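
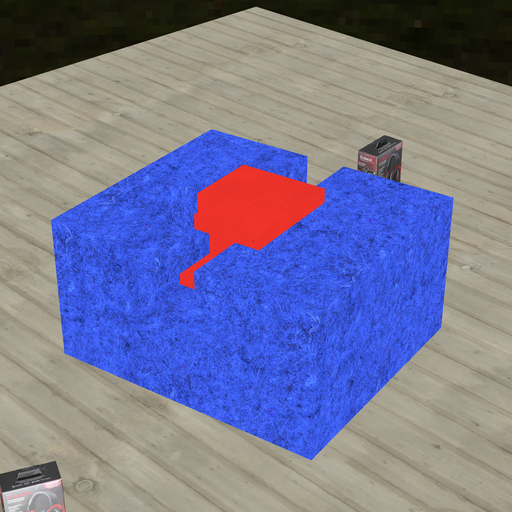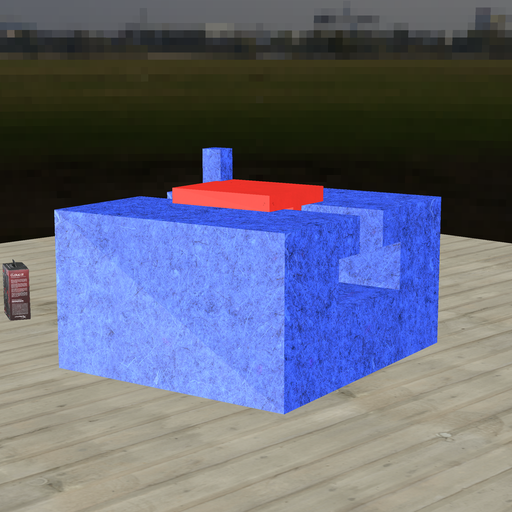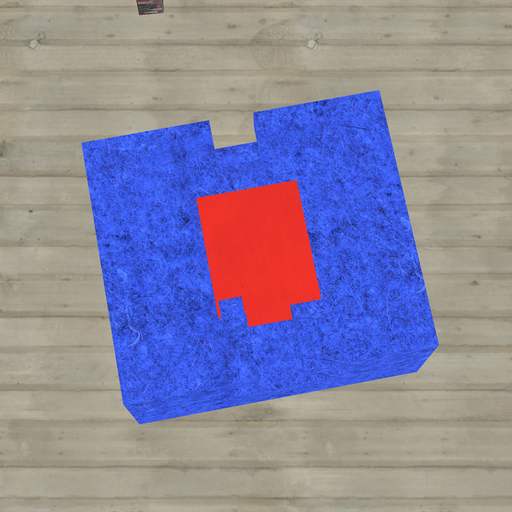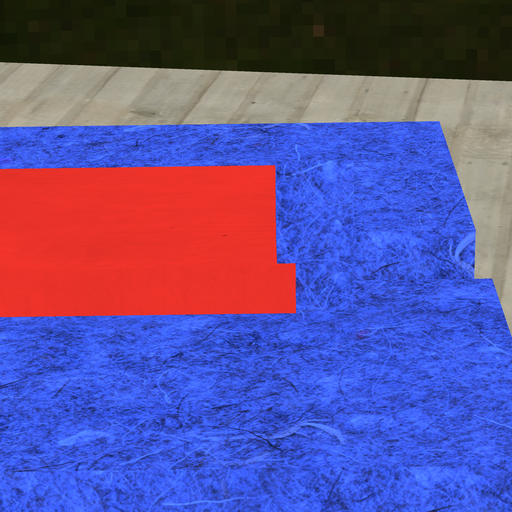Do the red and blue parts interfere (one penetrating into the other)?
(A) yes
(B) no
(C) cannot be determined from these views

(A) yes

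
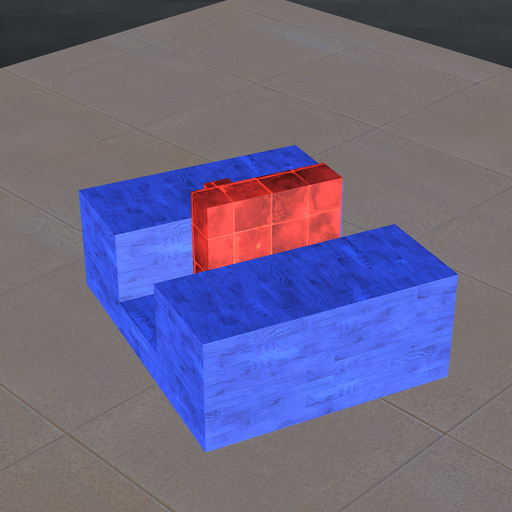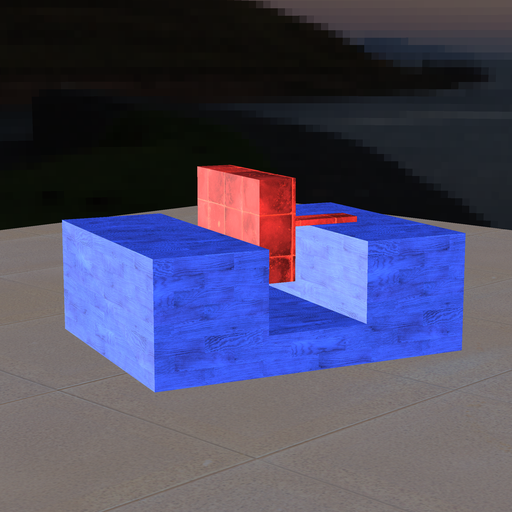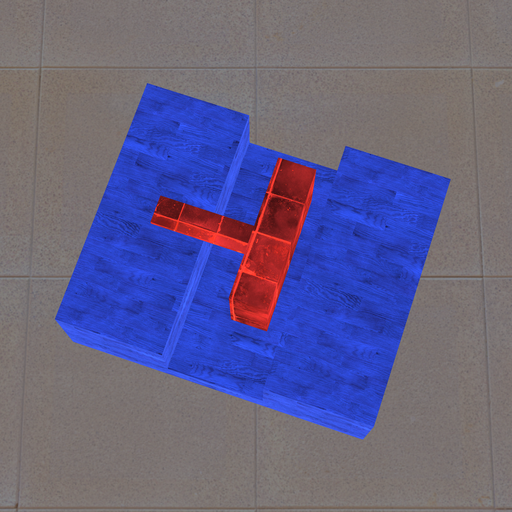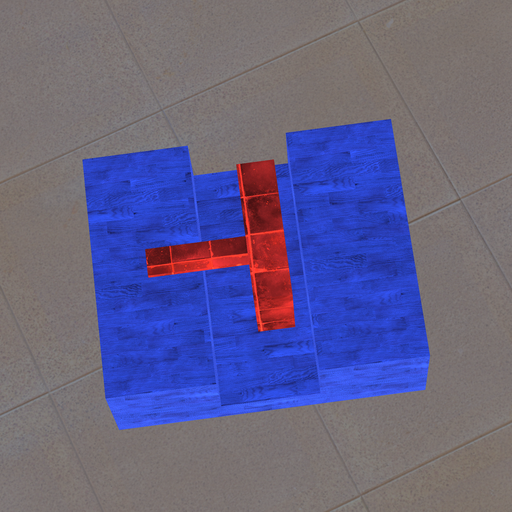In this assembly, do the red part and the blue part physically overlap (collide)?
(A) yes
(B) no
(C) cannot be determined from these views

(B) no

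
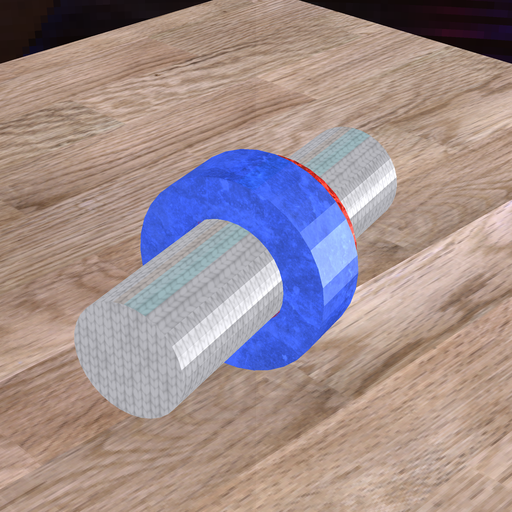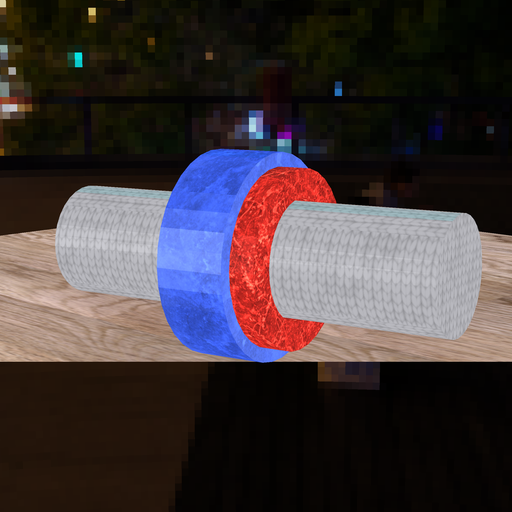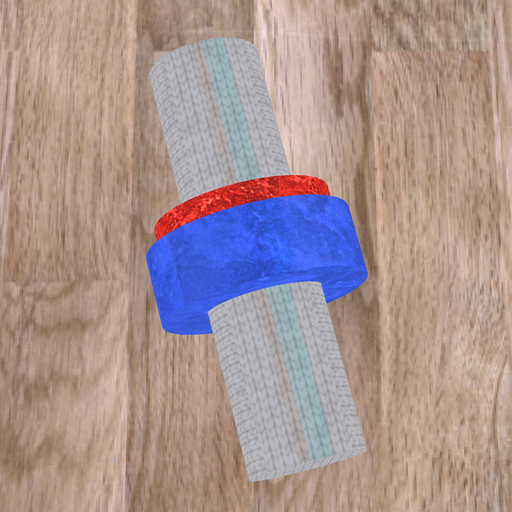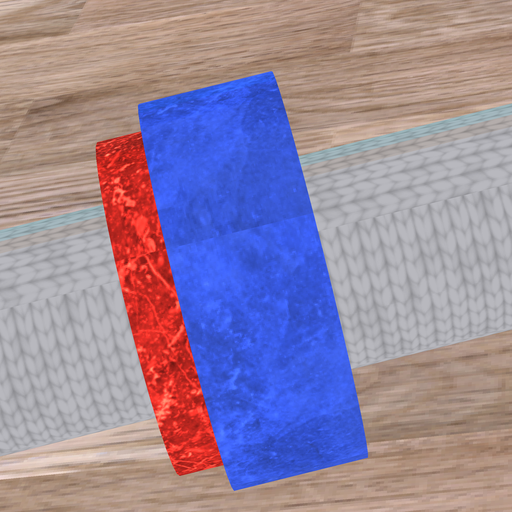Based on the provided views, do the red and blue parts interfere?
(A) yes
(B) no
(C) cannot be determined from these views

(A) yes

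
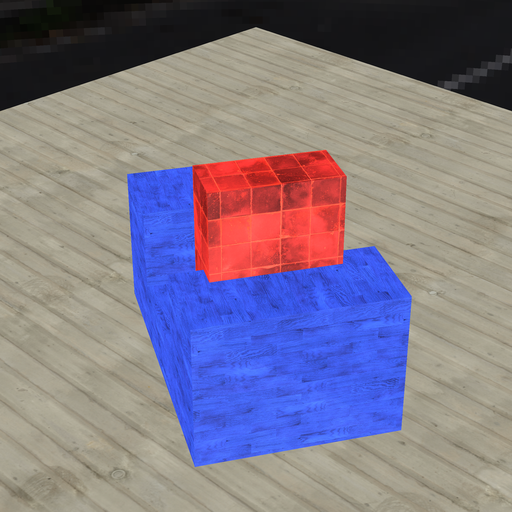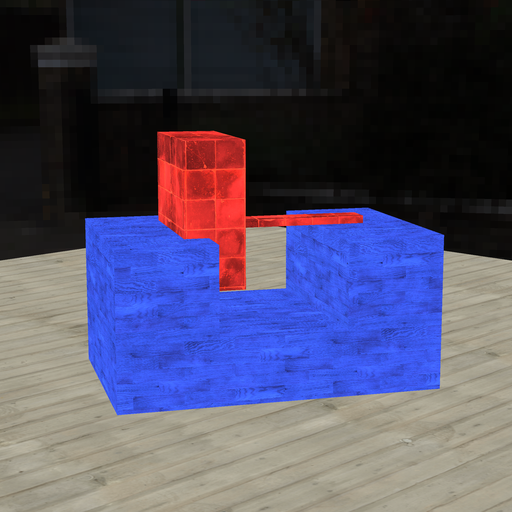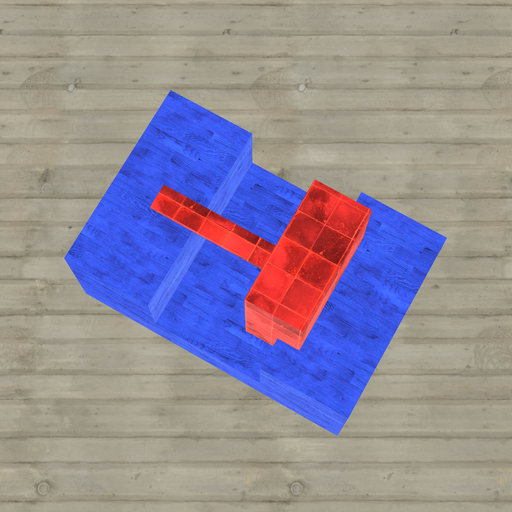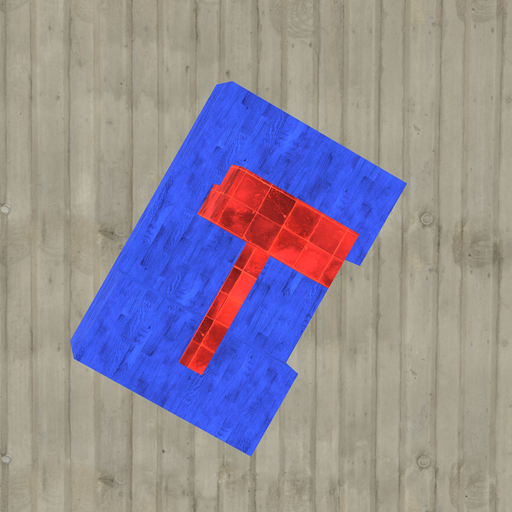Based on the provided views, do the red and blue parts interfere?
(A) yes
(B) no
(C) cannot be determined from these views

(A) yes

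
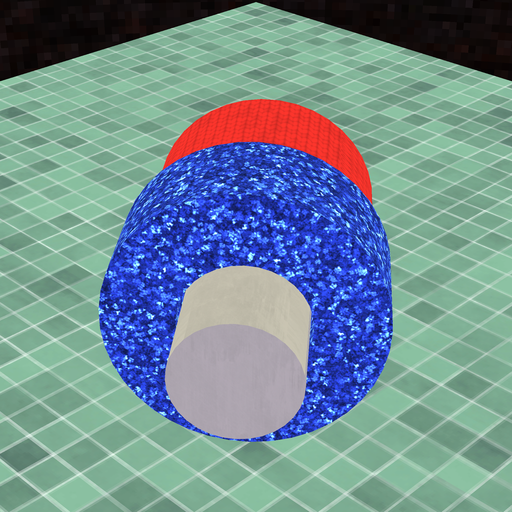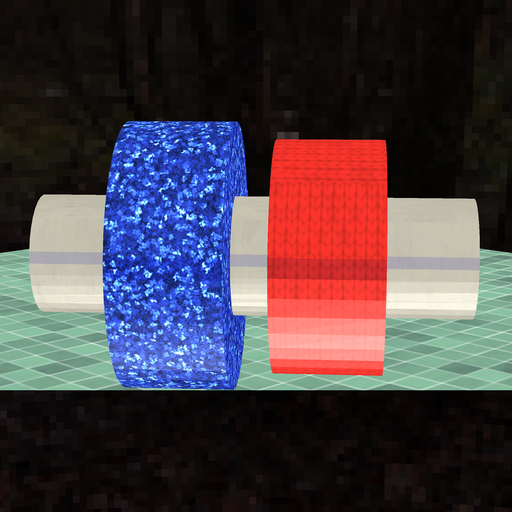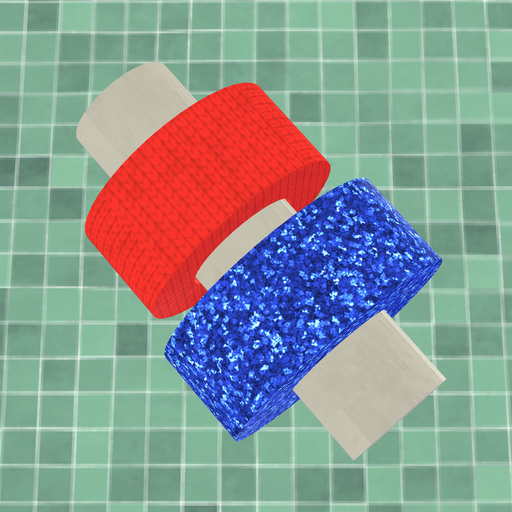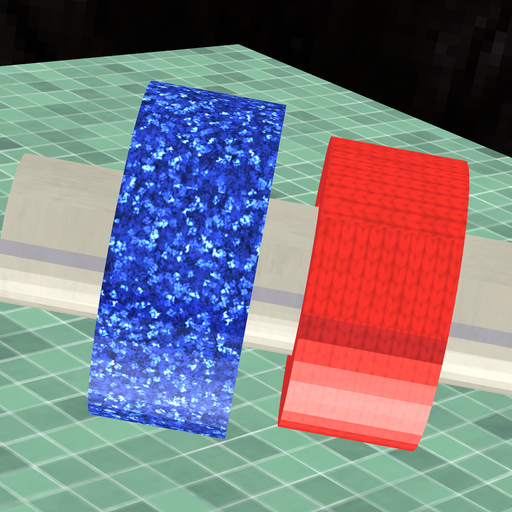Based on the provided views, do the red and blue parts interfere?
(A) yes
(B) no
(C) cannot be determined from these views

(B) no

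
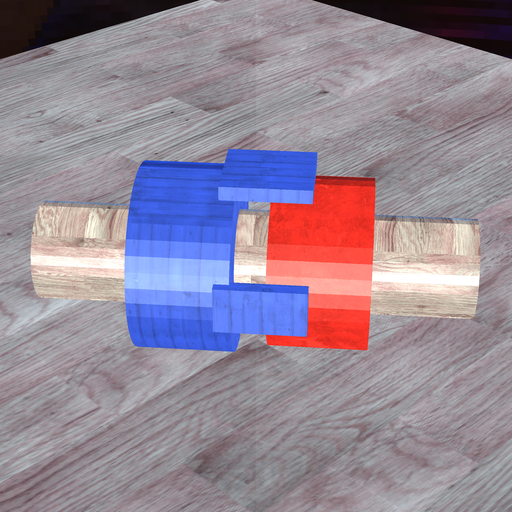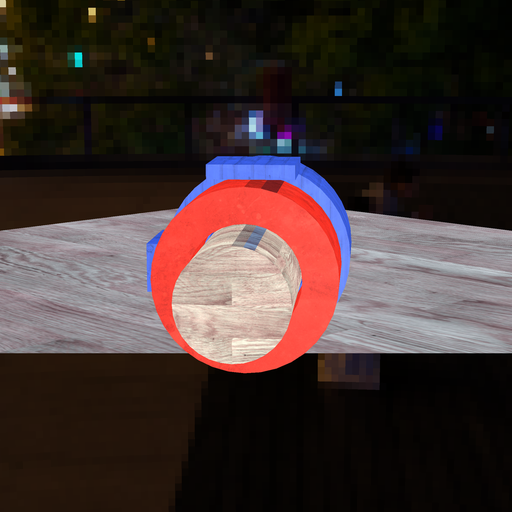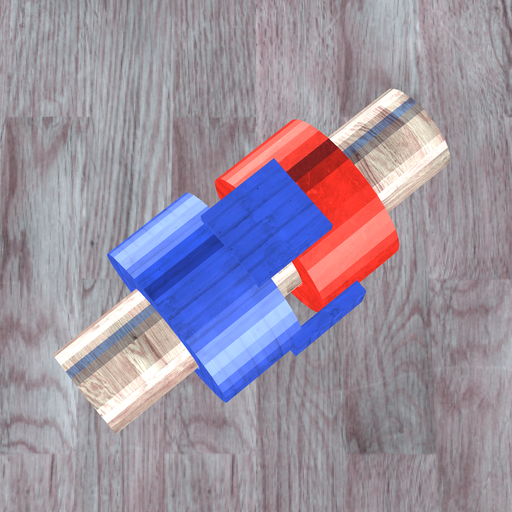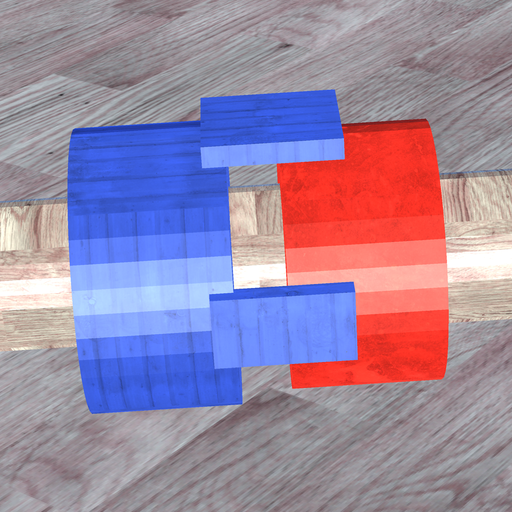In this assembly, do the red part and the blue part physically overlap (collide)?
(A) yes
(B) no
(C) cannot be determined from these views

(B) no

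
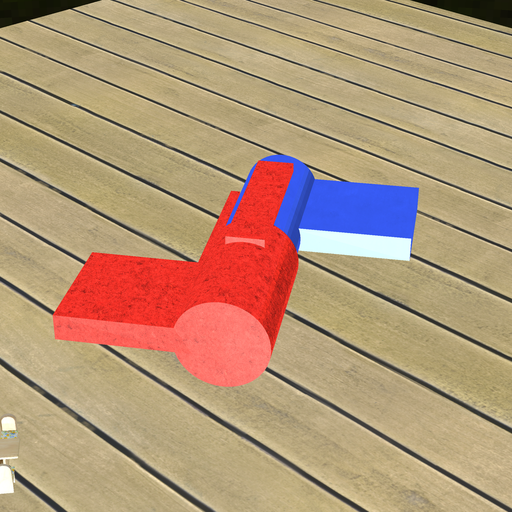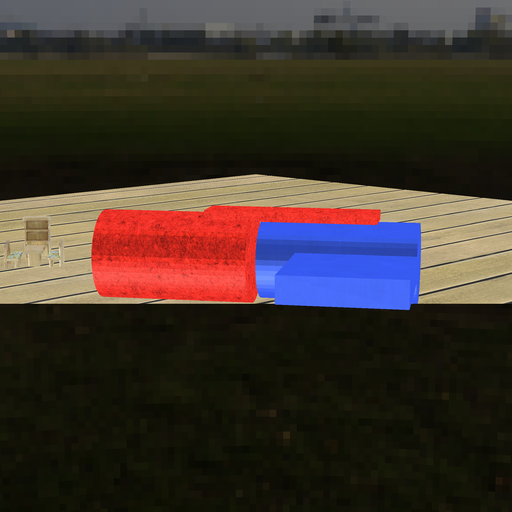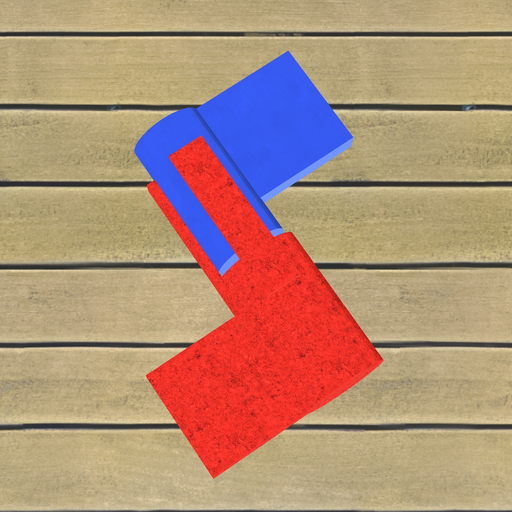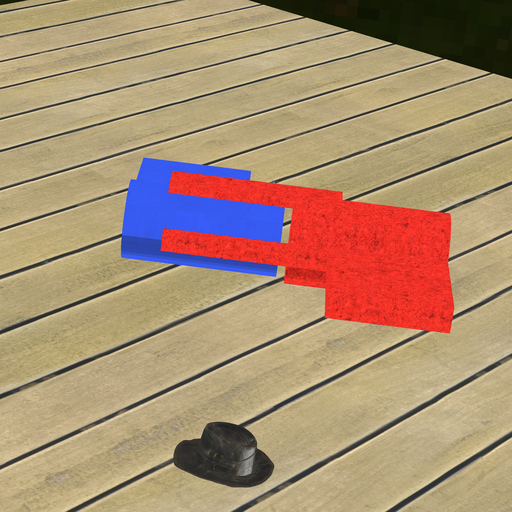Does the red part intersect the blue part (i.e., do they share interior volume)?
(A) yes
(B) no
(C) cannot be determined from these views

(B) no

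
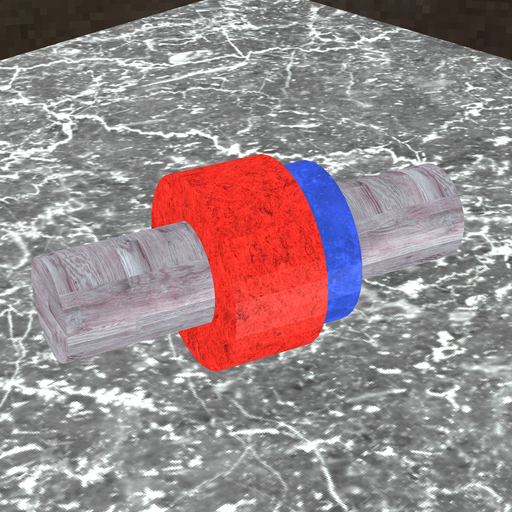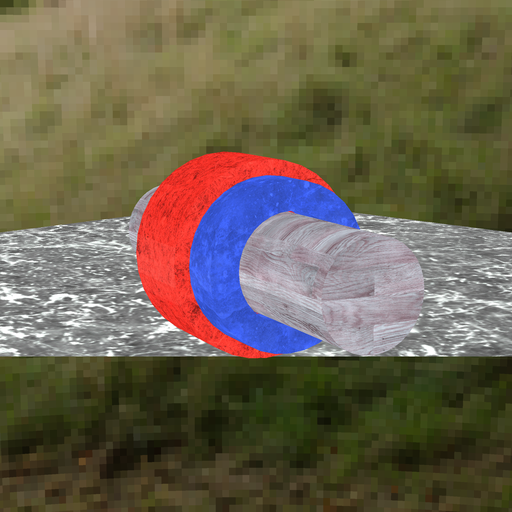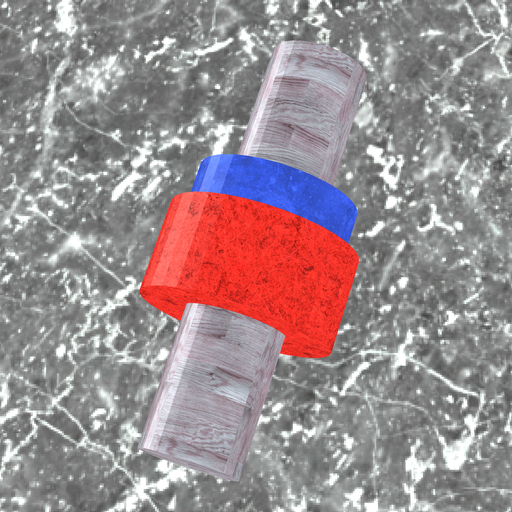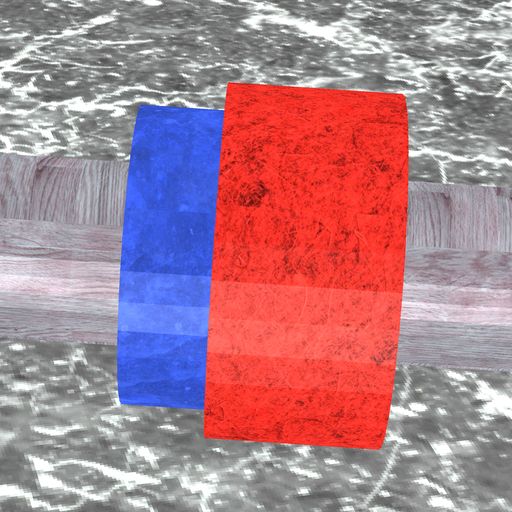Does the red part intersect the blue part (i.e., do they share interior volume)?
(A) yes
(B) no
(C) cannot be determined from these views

(A) yes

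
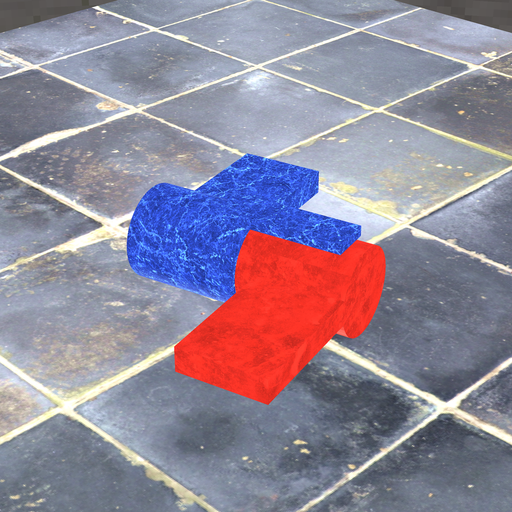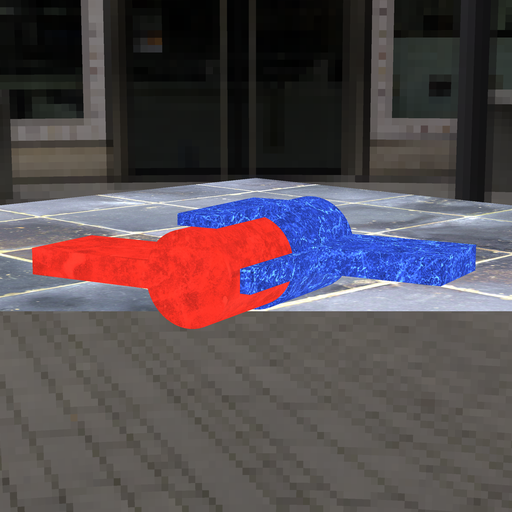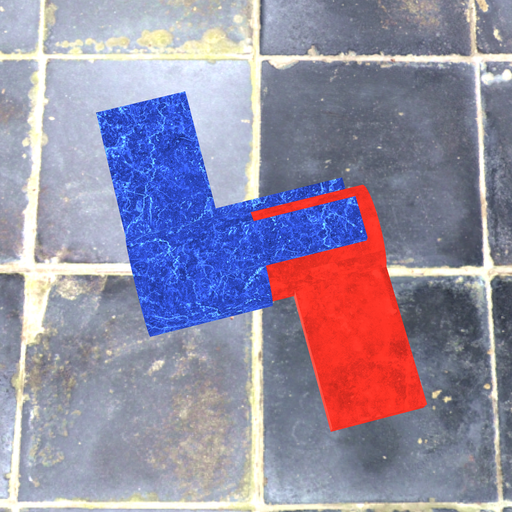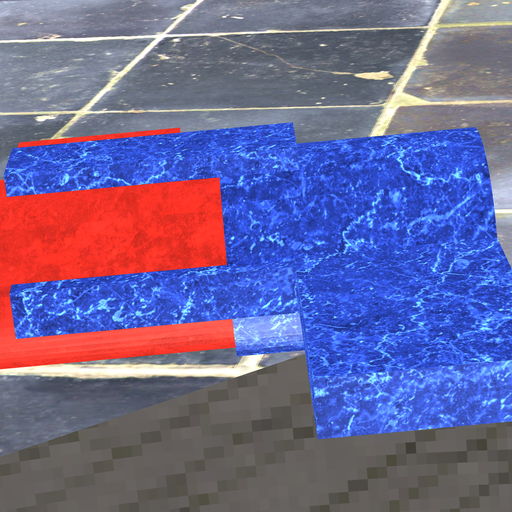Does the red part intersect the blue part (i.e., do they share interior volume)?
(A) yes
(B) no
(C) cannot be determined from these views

(A) yes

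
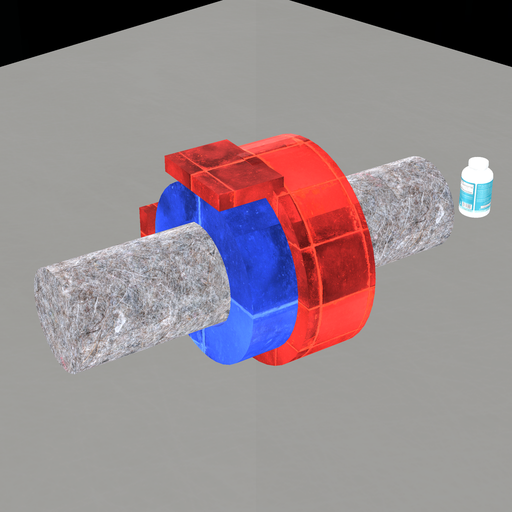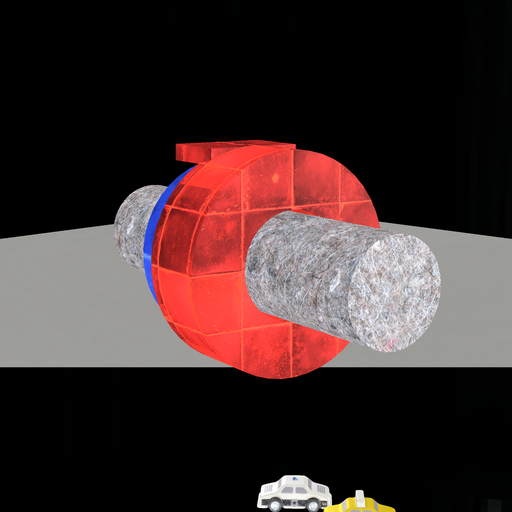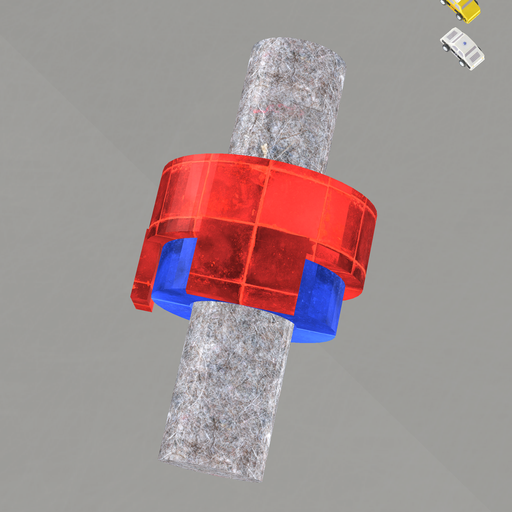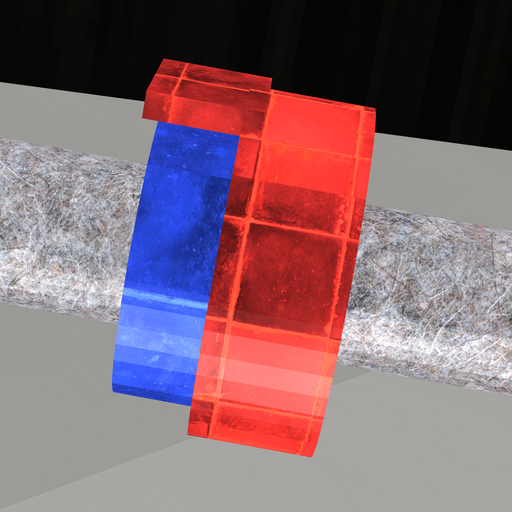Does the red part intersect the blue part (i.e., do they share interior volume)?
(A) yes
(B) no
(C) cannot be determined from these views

(A) yes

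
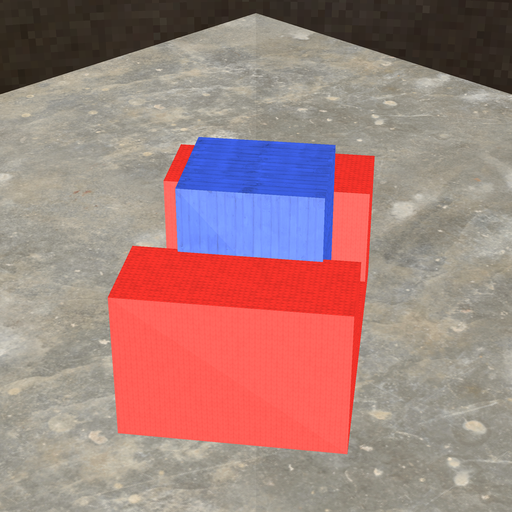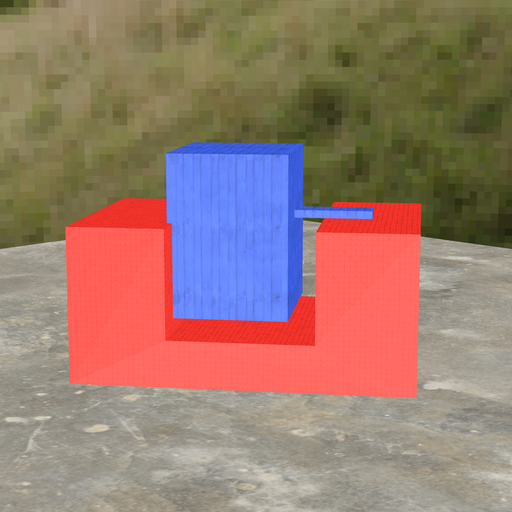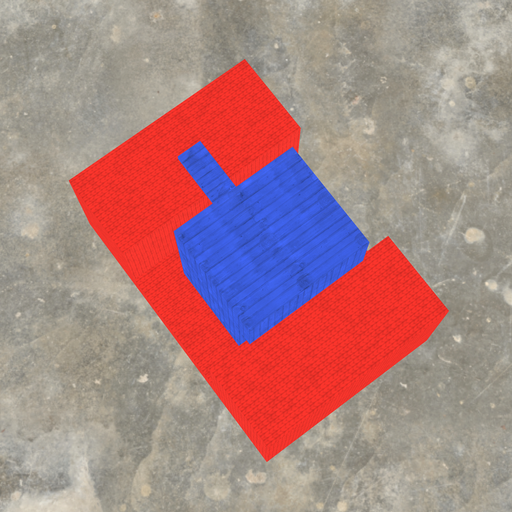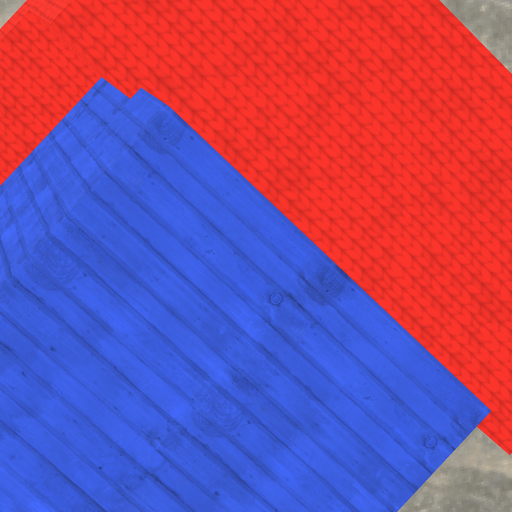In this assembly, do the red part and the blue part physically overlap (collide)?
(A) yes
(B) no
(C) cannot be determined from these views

(A) yes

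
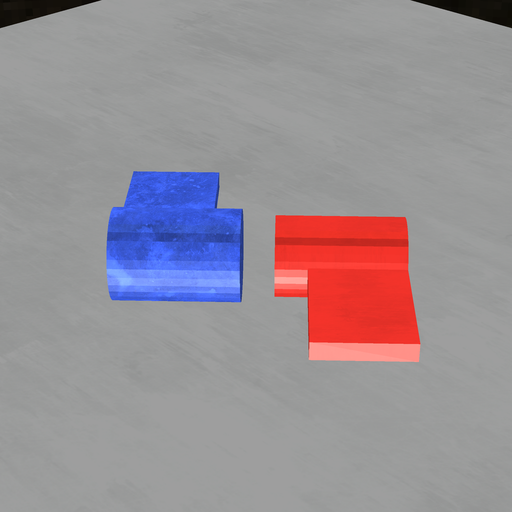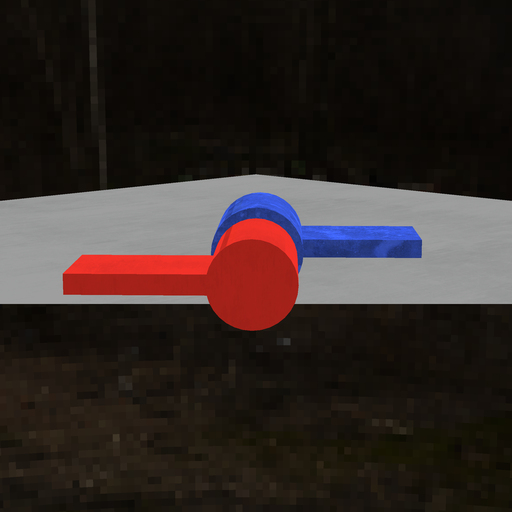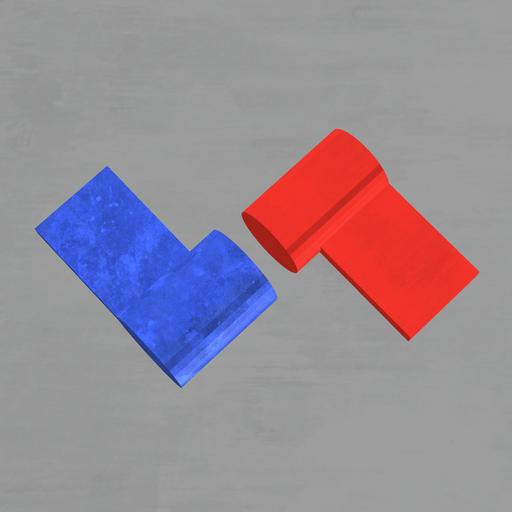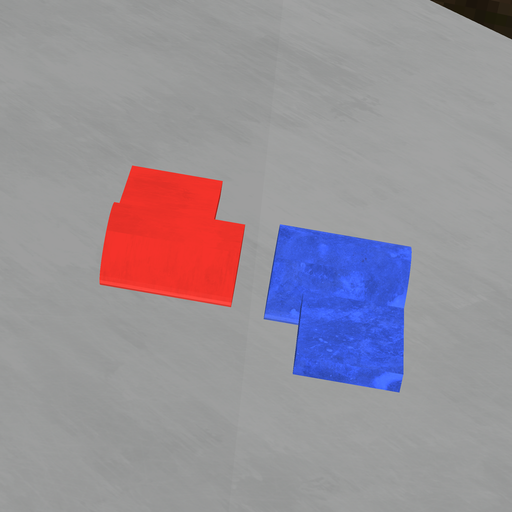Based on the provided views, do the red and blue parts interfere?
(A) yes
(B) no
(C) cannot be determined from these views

(B) no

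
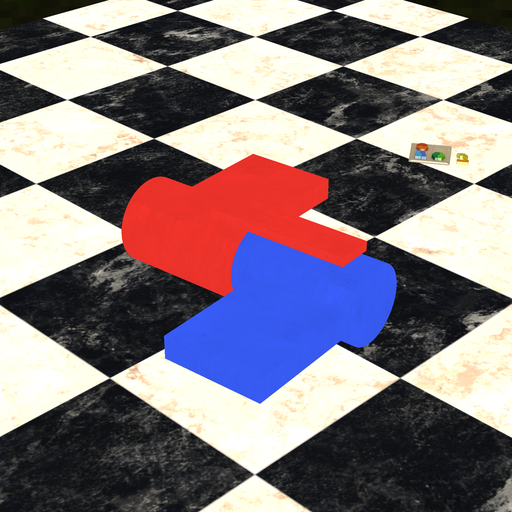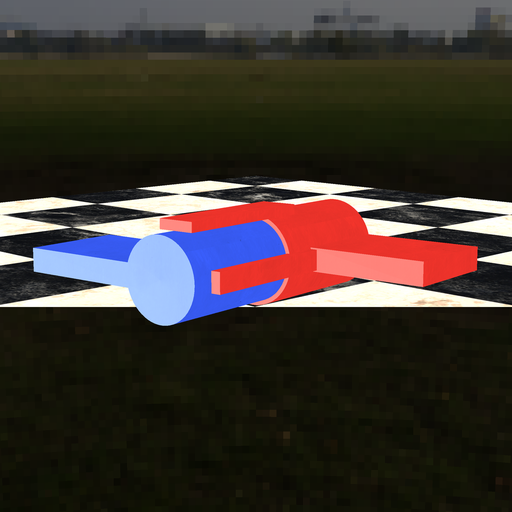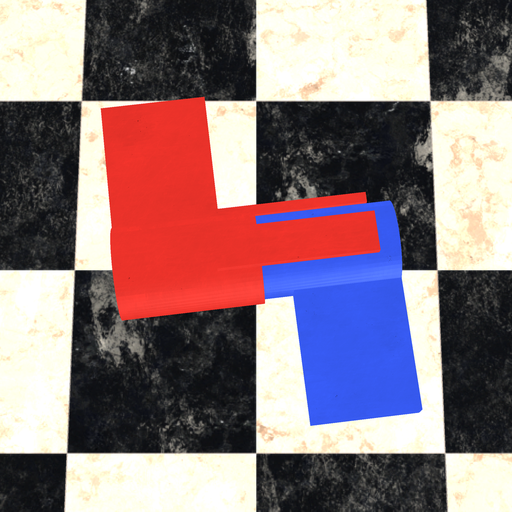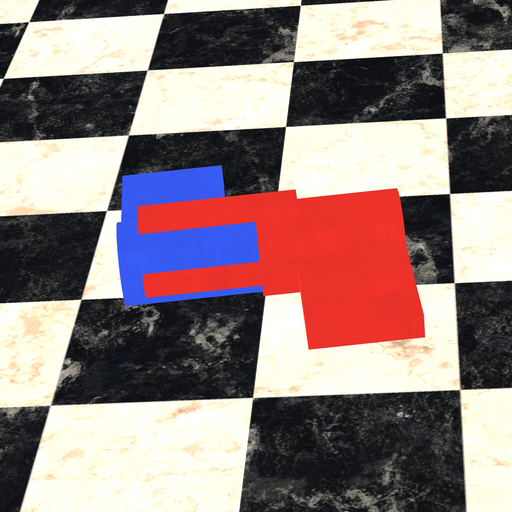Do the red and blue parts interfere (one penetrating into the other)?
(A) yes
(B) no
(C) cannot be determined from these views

(A) yes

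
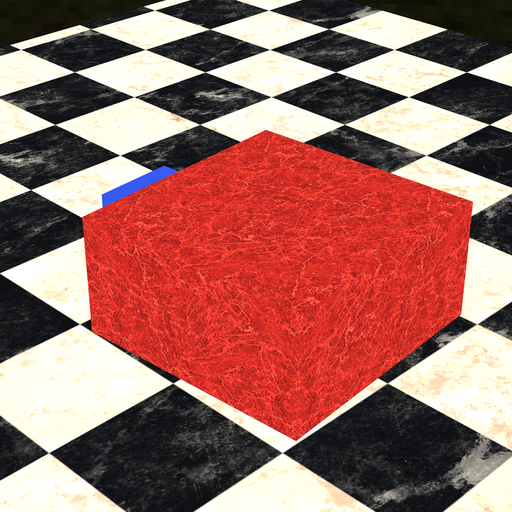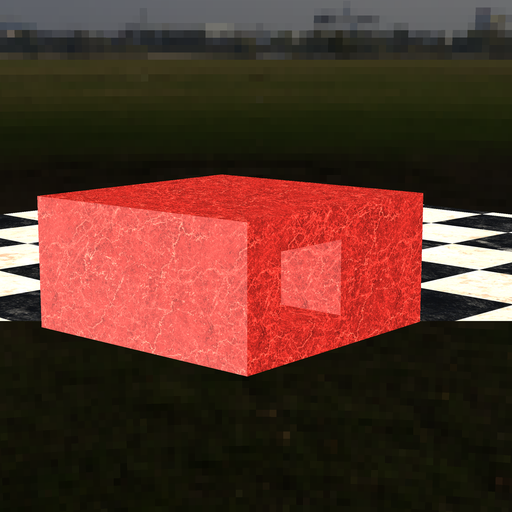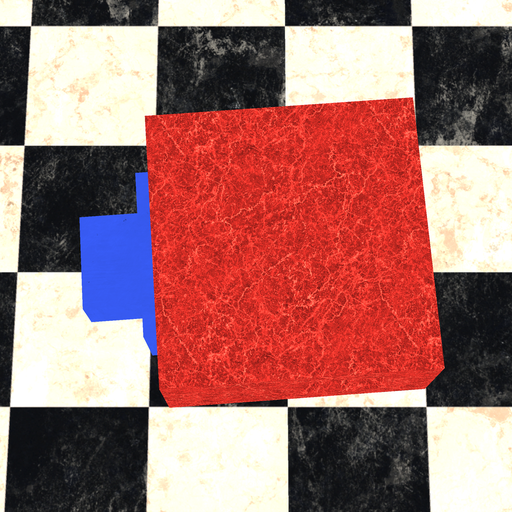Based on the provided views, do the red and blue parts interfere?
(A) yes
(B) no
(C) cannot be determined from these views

(C) cannot be determined from these views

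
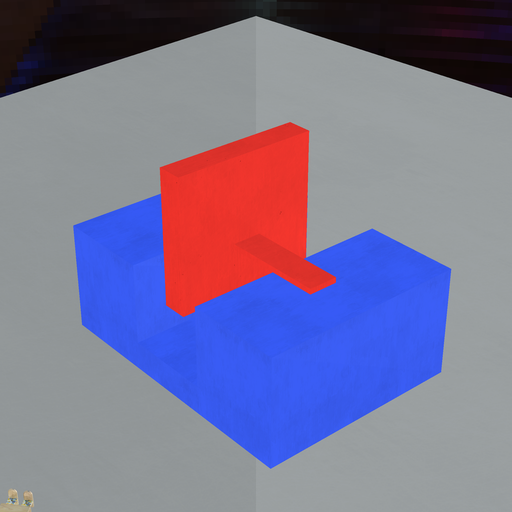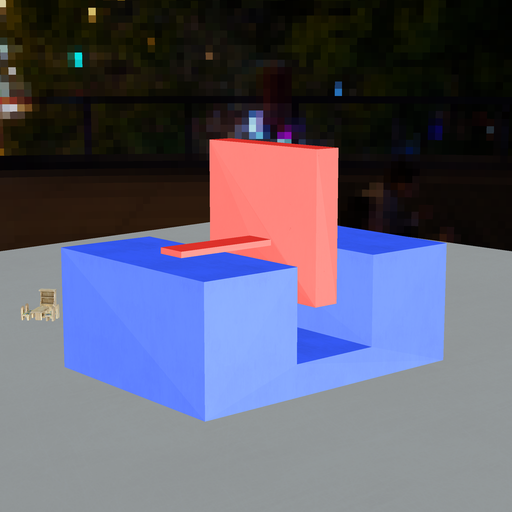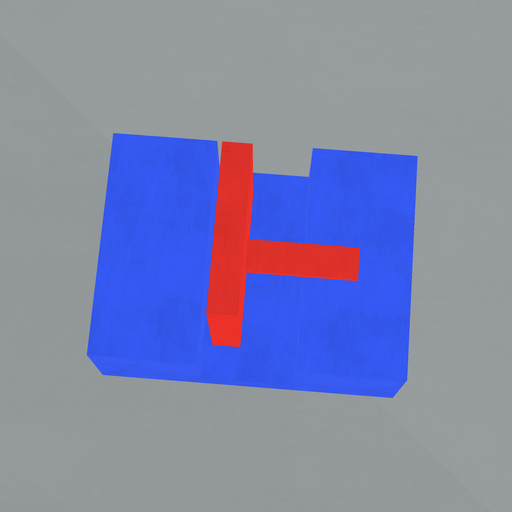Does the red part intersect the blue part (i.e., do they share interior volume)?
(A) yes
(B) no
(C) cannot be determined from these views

(B) no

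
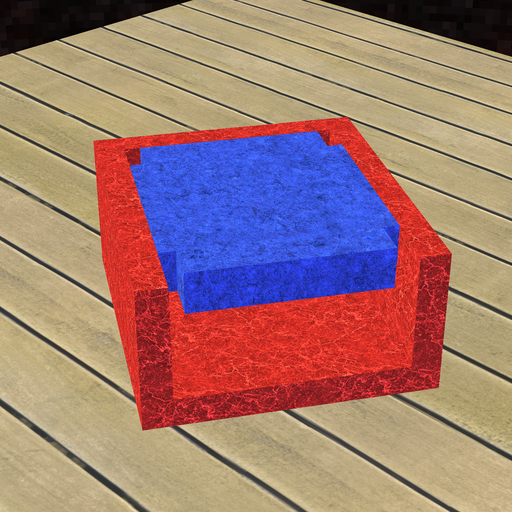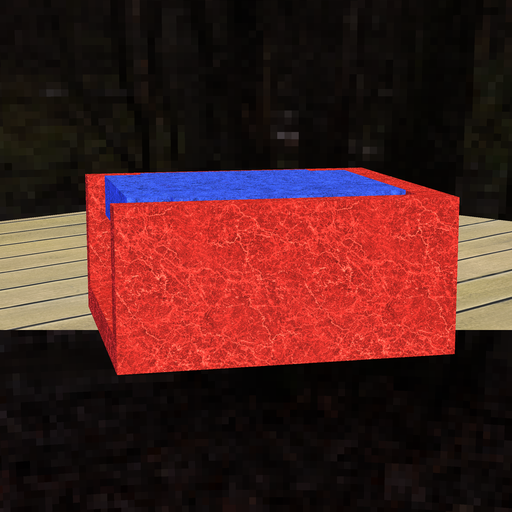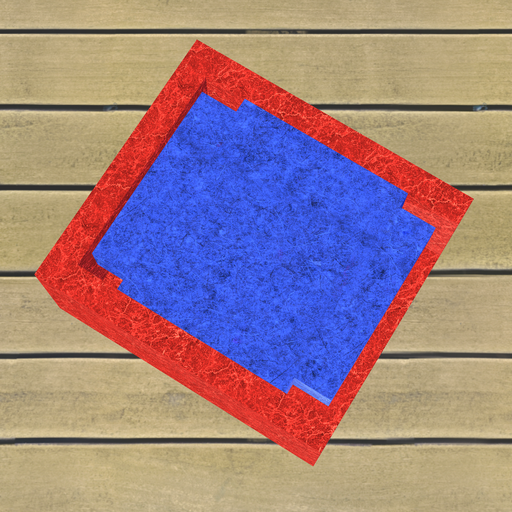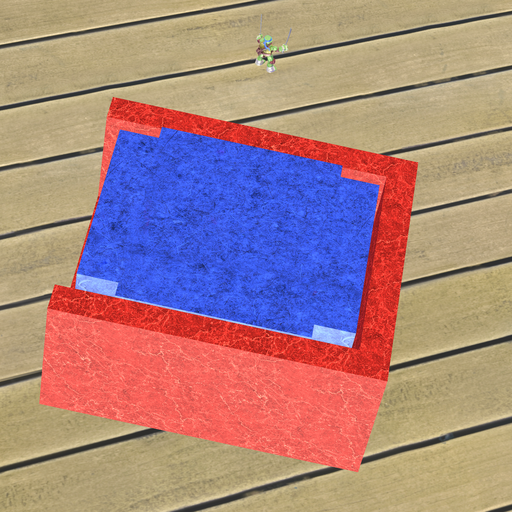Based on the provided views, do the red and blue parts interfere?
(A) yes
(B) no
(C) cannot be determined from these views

(B) no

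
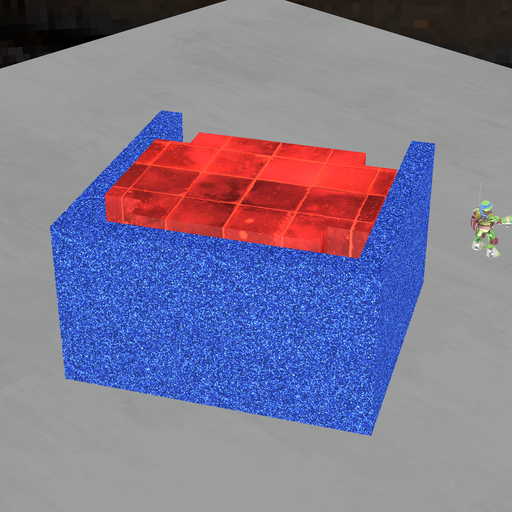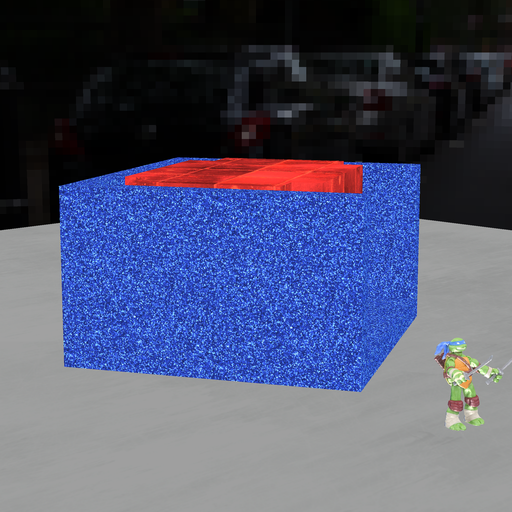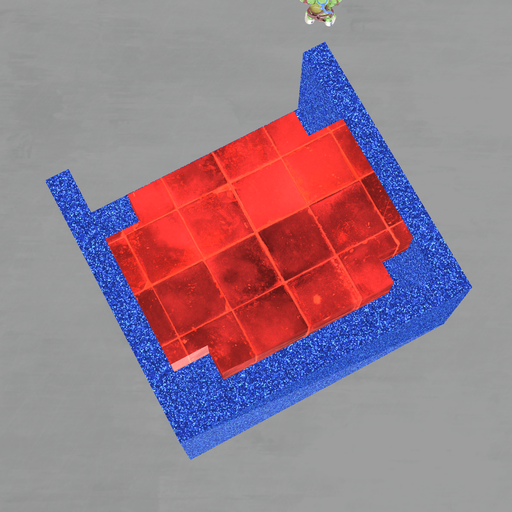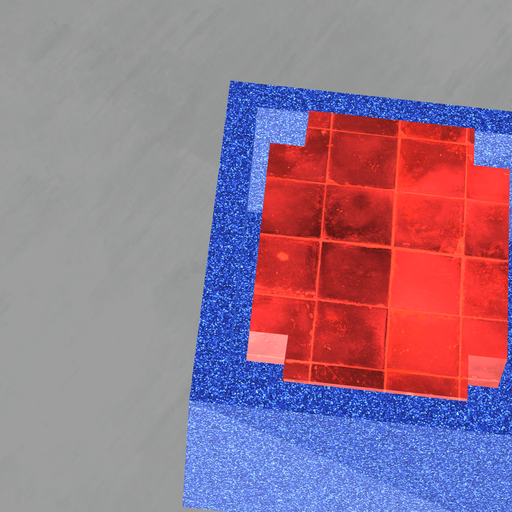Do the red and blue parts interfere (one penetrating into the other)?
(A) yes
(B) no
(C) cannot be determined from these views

(B) no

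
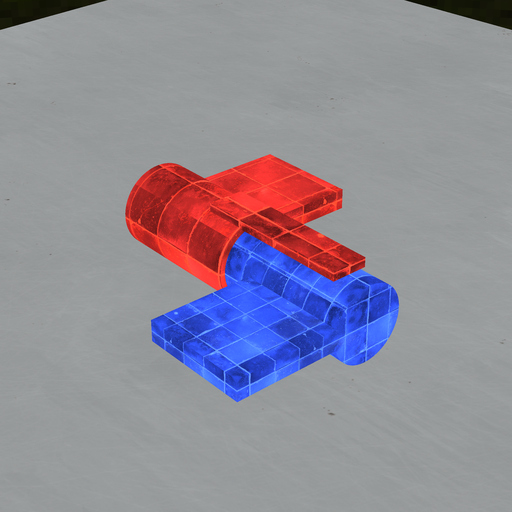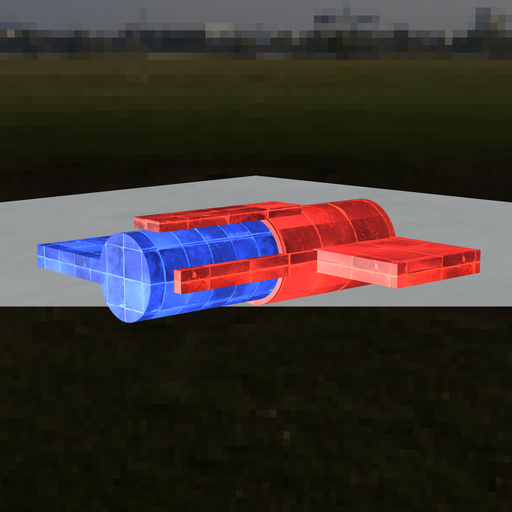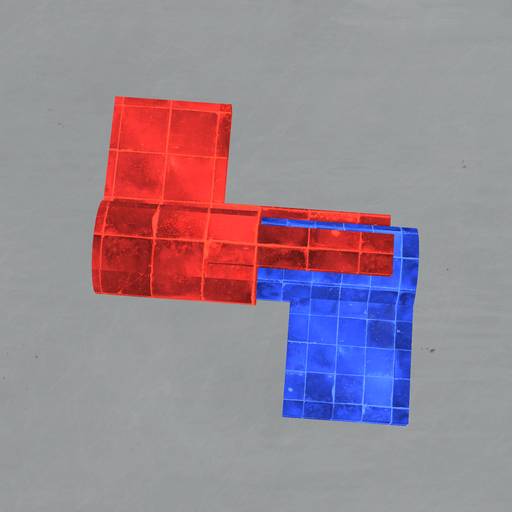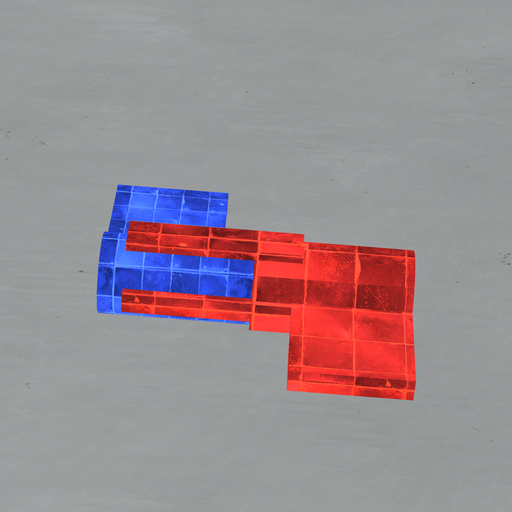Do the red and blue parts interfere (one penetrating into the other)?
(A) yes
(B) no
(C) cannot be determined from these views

(A) yes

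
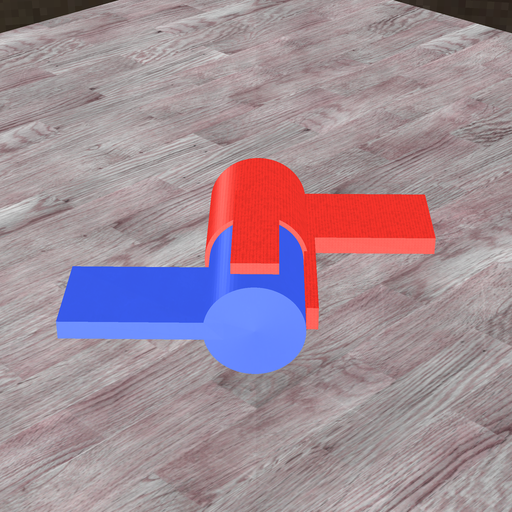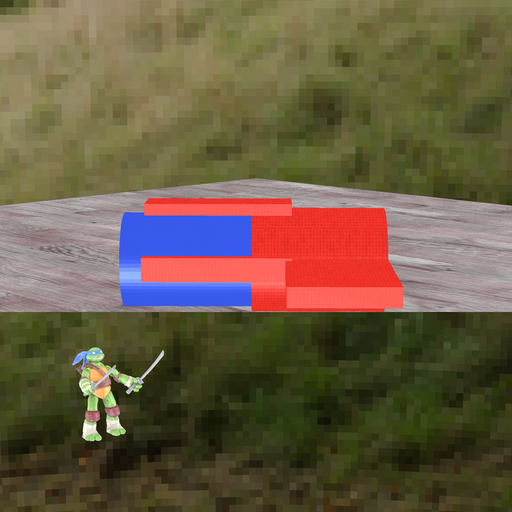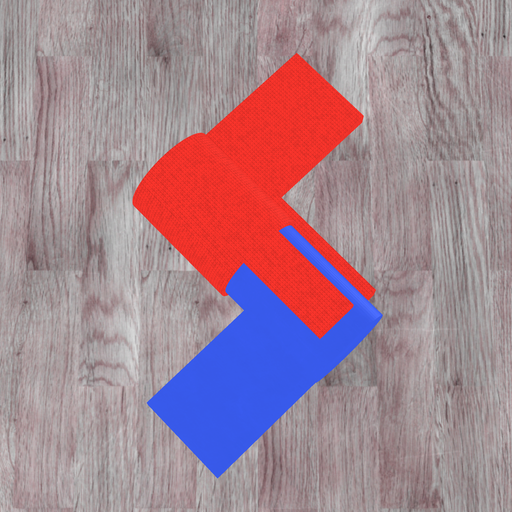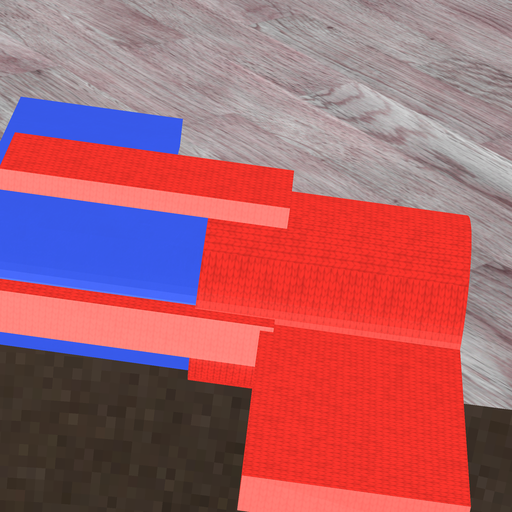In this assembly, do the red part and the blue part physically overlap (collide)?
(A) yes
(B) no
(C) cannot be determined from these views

(A) yes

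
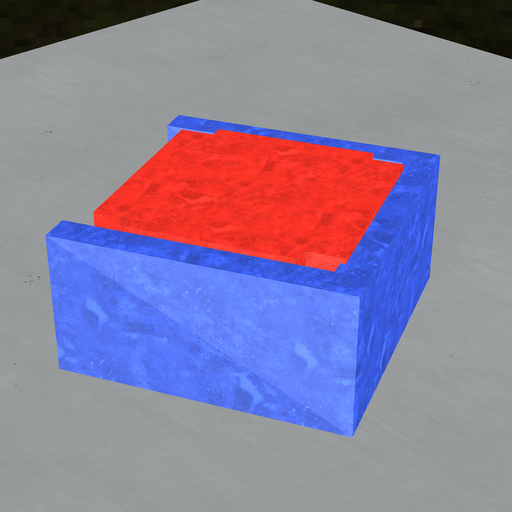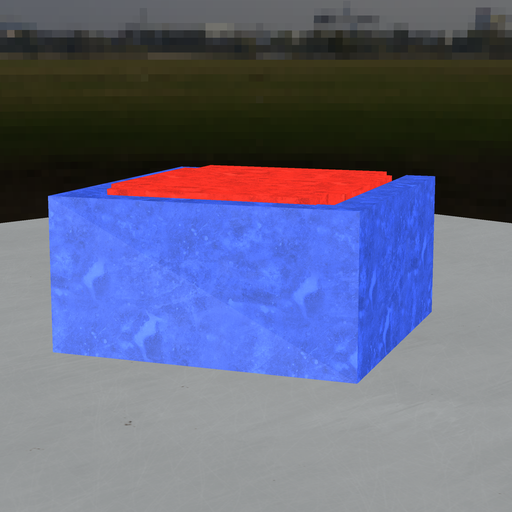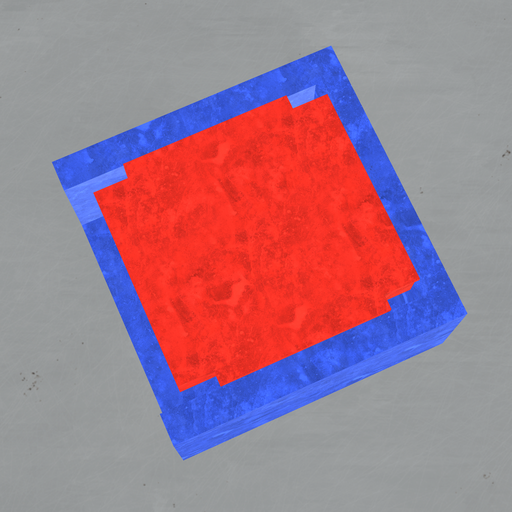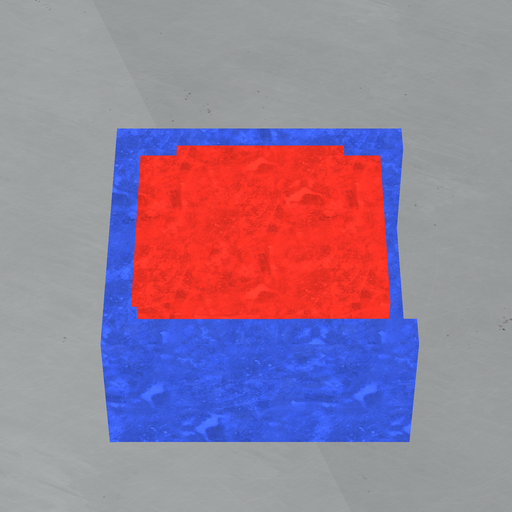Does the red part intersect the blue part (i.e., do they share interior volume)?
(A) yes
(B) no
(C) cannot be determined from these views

(A) yes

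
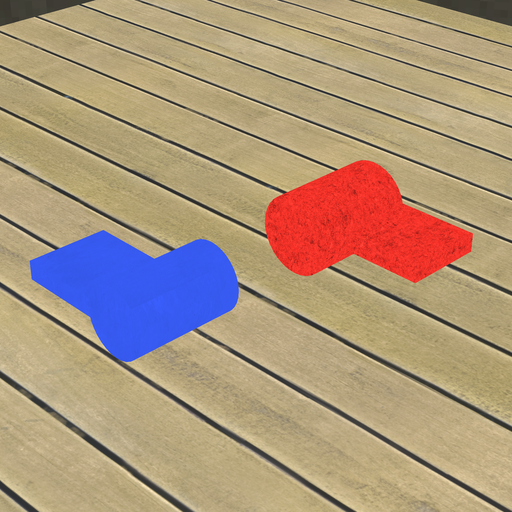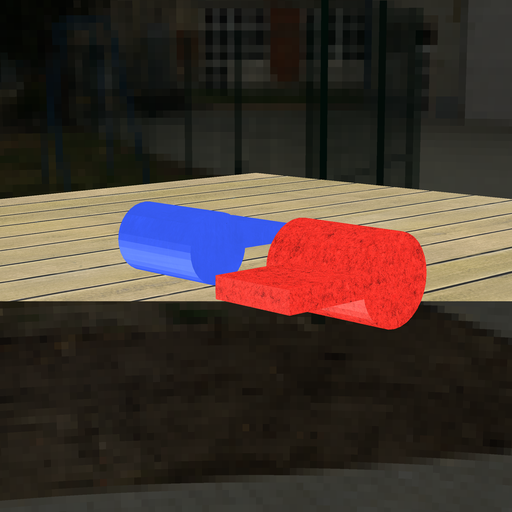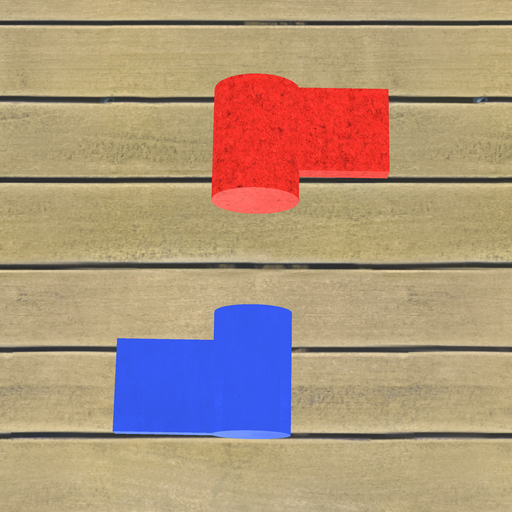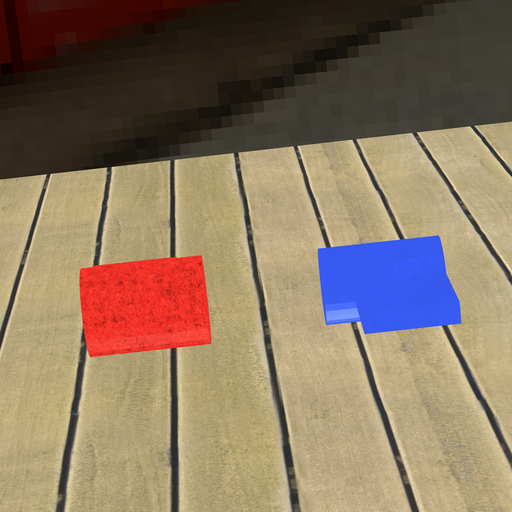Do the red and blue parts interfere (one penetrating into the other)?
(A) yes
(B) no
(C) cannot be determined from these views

(B) no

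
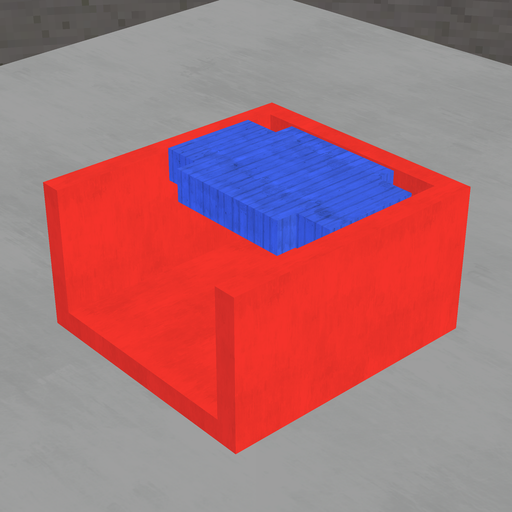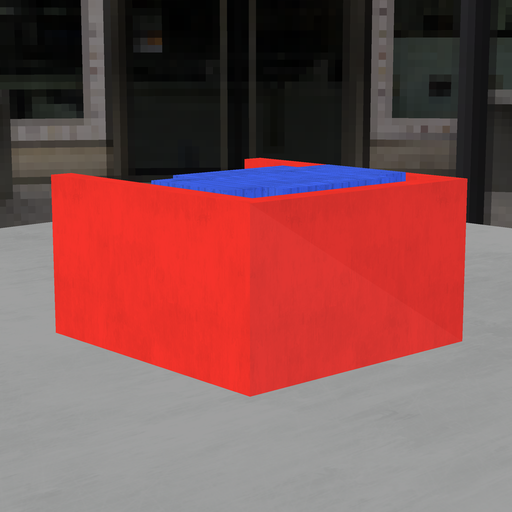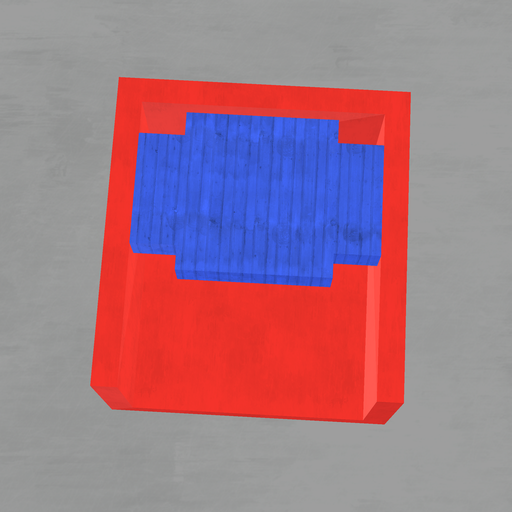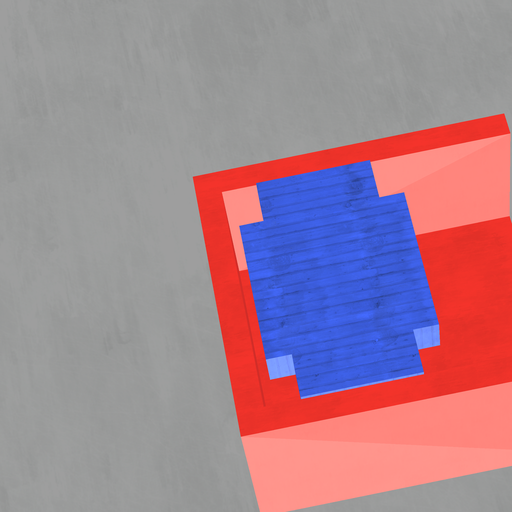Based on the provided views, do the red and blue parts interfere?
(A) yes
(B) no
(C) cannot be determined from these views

(B) no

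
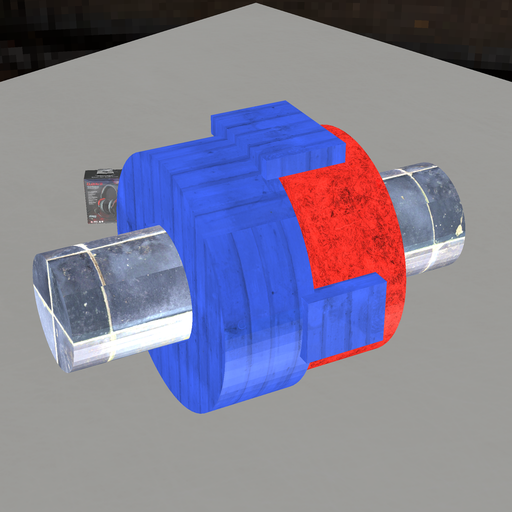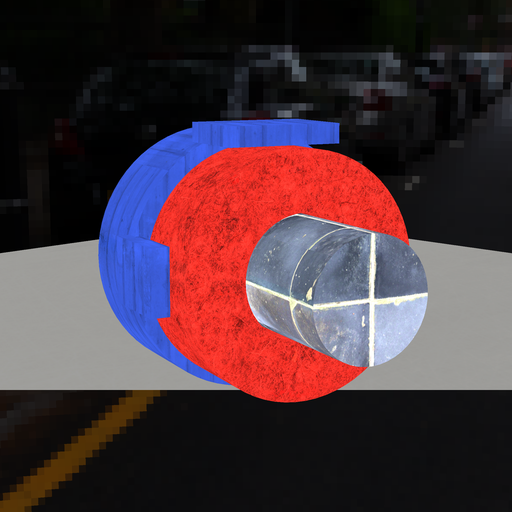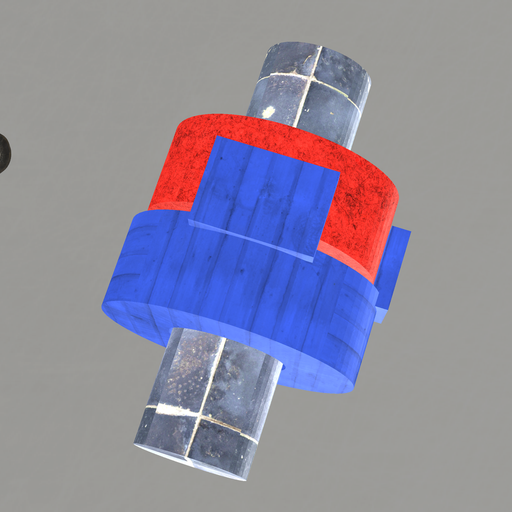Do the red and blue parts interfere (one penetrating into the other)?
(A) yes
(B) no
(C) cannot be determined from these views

(B) no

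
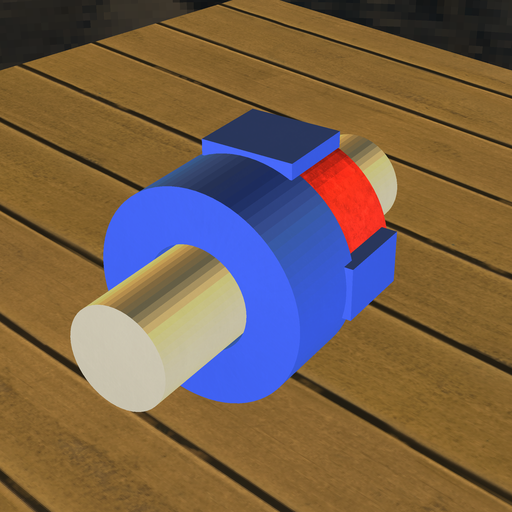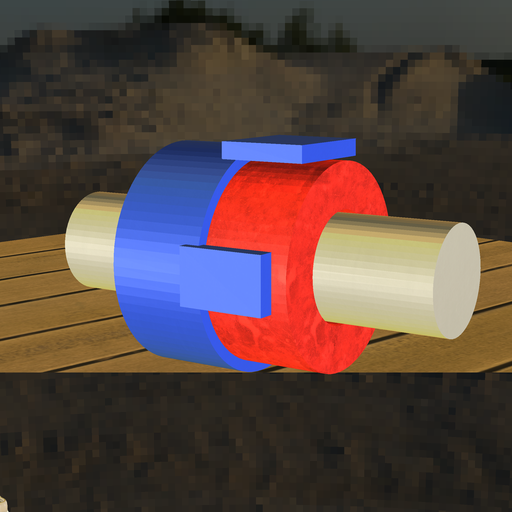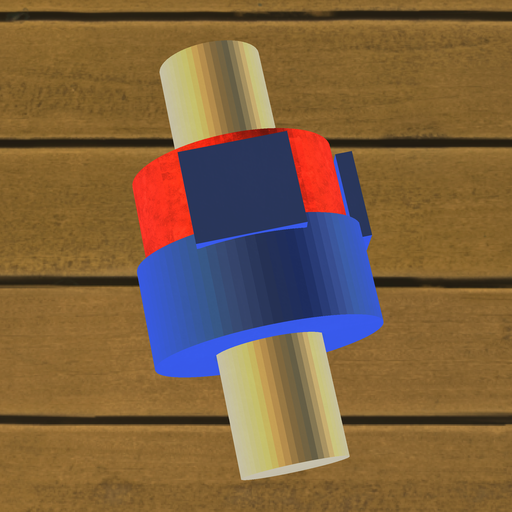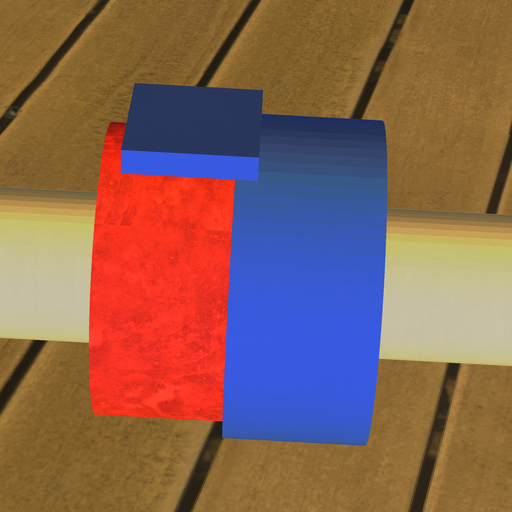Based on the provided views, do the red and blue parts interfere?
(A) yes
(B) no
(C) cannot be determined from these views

(A) yes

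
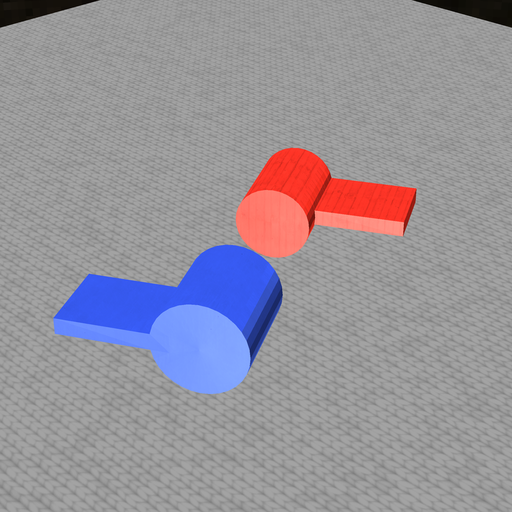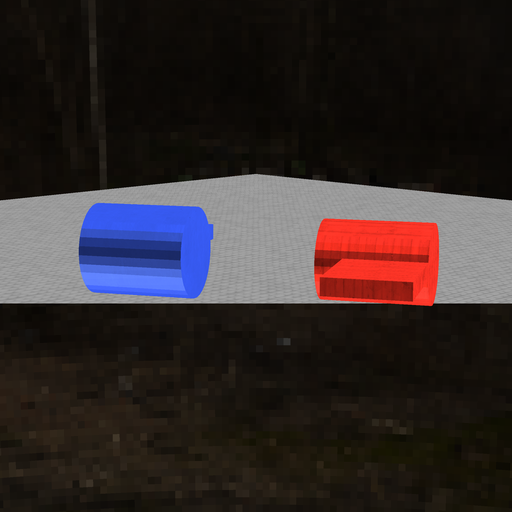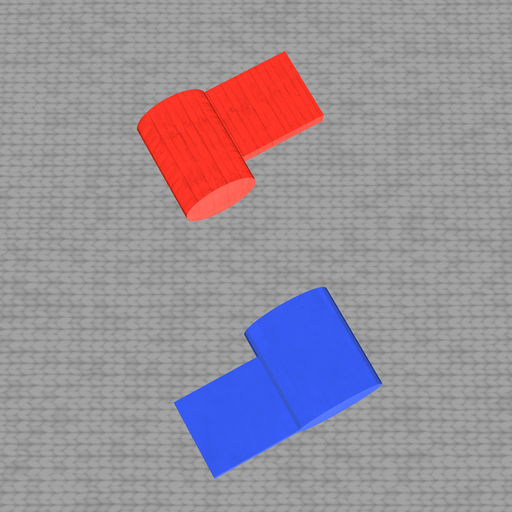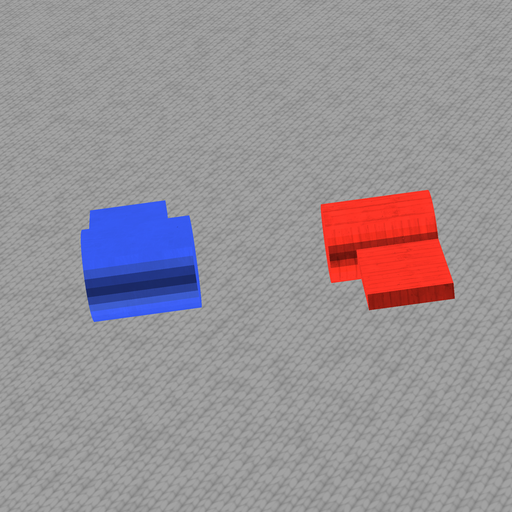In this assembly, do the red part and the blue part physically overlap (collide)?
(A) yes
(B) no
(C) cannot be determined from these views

(B) no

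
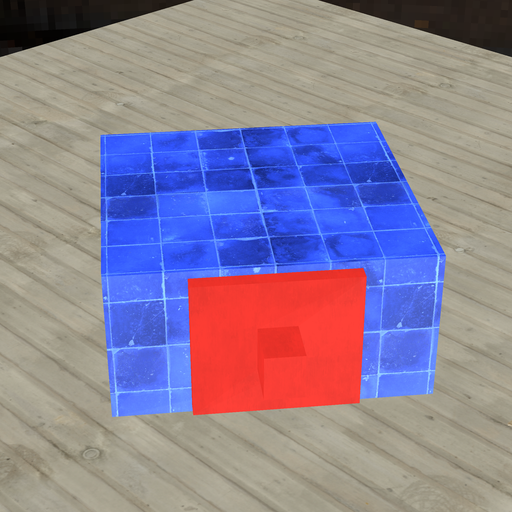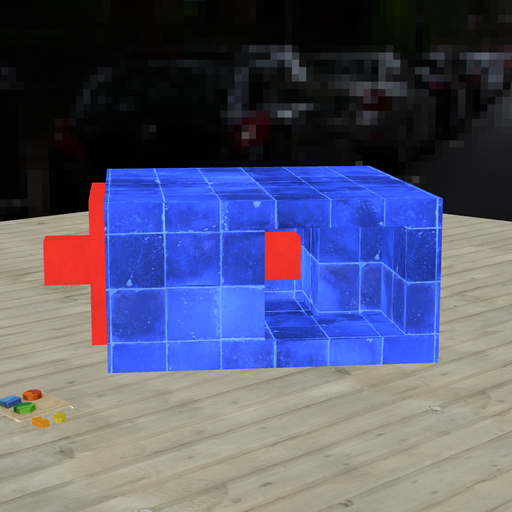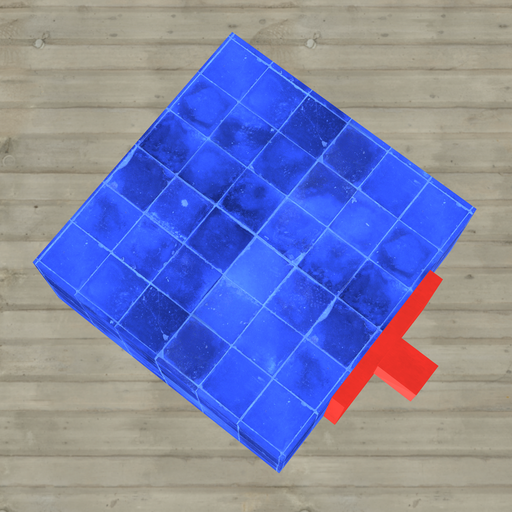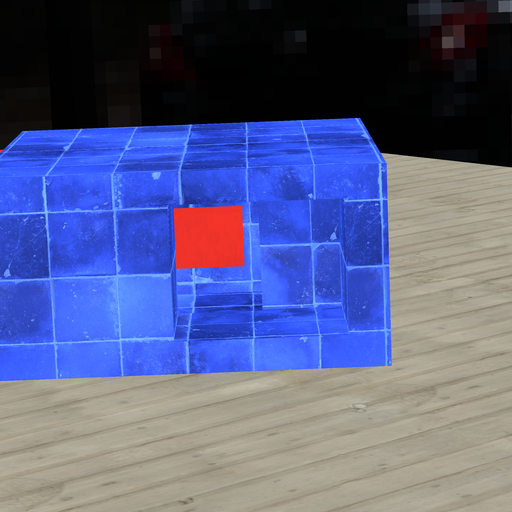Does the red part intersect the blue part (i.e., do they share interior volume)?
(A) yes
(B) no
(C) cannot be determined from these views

(B) no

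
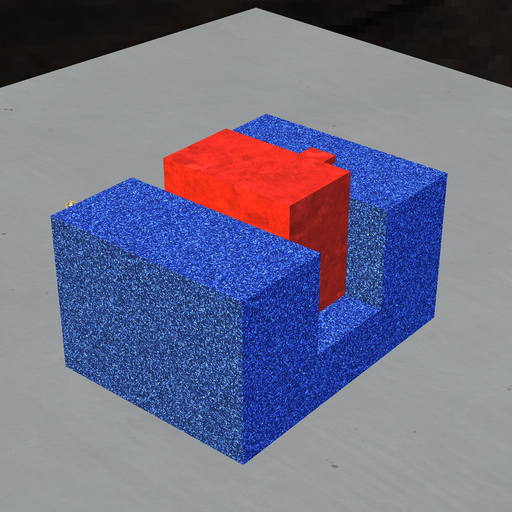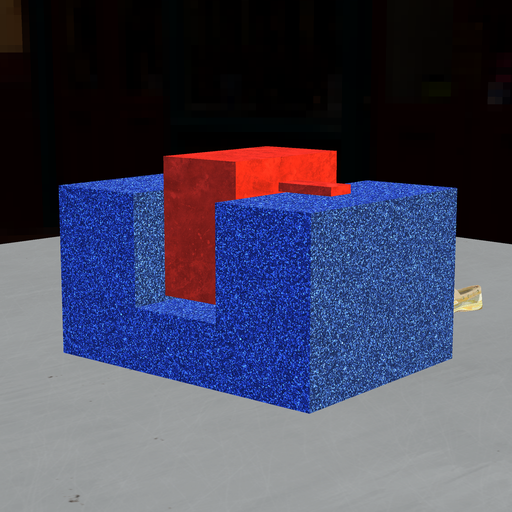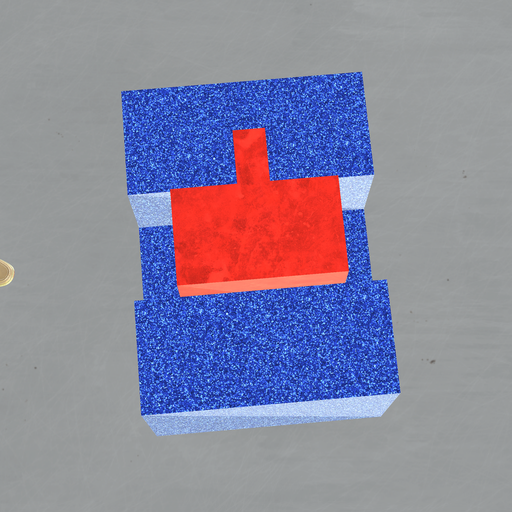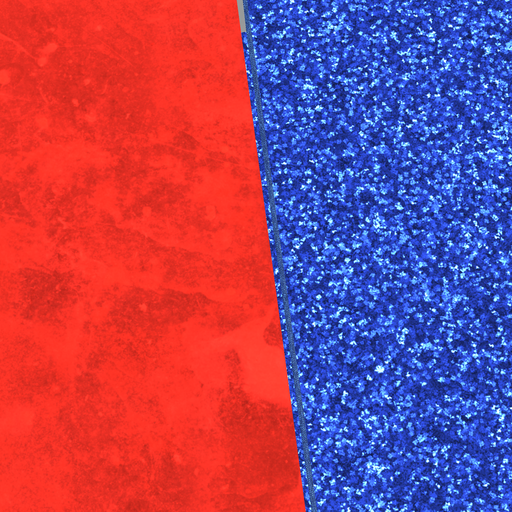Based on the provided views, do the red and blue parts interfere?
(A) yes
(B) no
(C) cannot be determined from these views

(B) no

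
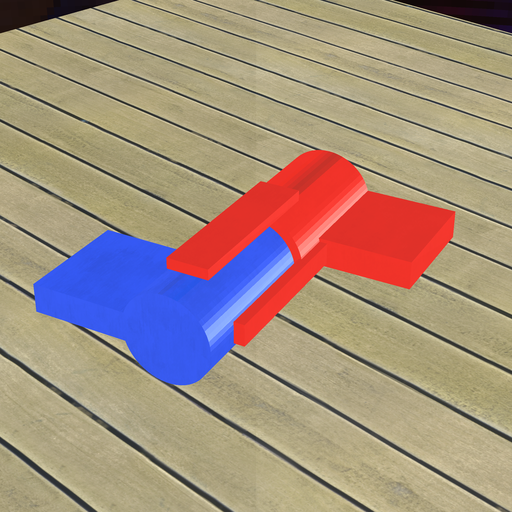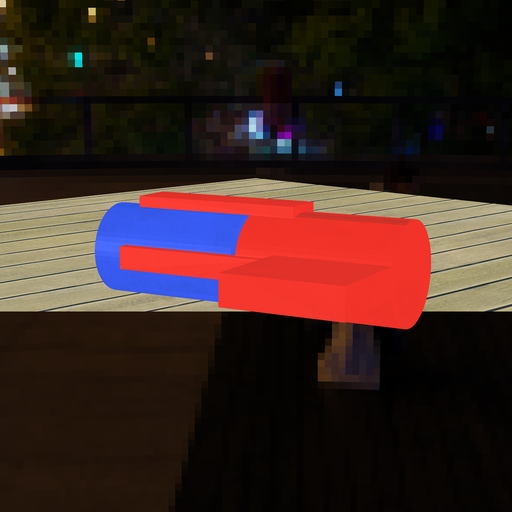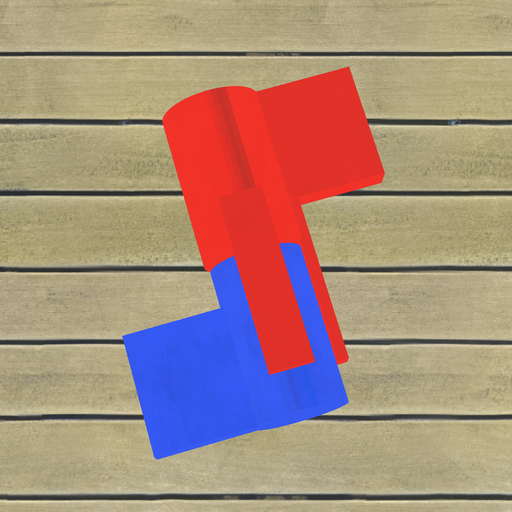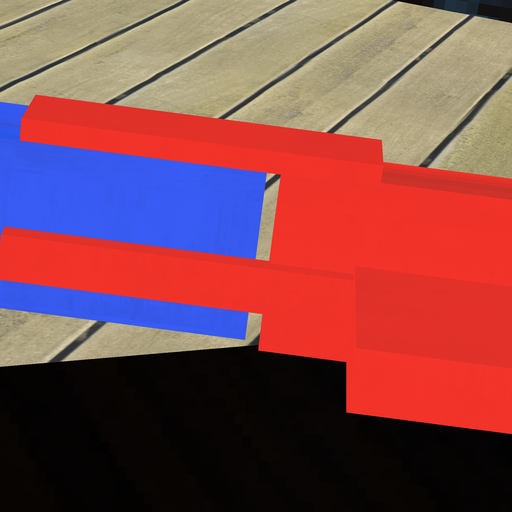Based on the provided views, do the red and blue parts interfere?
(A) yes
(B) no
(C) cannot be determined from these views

(B) no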